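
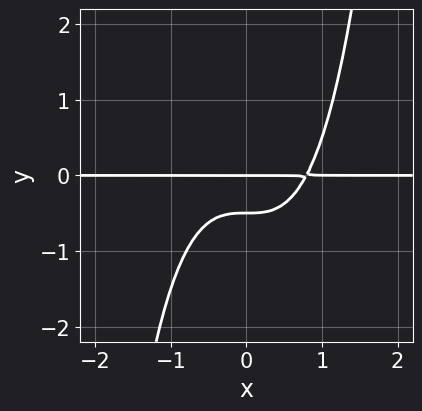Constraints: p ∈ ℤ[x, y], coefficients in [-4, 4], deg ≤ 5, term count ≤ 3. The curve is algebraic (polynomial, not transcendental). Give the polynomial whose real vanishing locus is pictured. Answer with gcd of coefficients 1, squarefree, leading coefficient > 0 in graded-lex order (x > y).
2*x^3*y - 2*y^2 - y

First, deg p = 4. A generic line meets the curve in up to 4 points.
Next, from the visible intercepts: every point of the x-axis in the box is on the curve; it crosses the y-axis at the gridline y = 0.
Finally, assembling these constraints gives the stated polynomial.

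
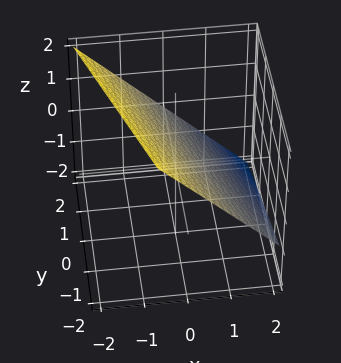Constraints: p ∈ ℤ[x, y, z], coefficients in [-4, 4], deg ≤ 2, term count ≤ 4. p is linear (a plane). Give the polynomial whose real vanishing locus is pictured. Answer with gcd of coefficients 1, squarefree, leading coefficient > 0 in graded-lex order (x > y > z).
1. deg p = 1. Every cross-section is a straight line — this is a plane.
2. From the visible intercepts: it crosses the y-axis at the gridline y = 2.
3. These observations pin down the coefficients.

3*x + y + 3*z - 2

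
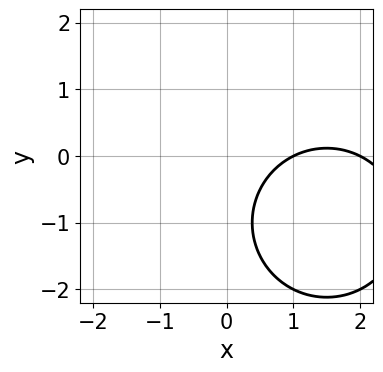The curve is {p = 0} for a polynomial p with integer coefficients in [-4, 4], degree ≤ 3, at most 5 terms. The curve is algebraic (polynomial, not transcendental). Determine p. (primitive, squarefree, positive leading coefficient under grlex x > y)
x^2 + y^2 - 3*x + 2*y + 2

1. The degree is 2 — no degree-1 curve has this shape.
2. Observable constraints: the x-axis gridline crossings are at x ∈ {1, 2}; the curve avoids every integer y-axis point in the box.
3. Putting this together gives p.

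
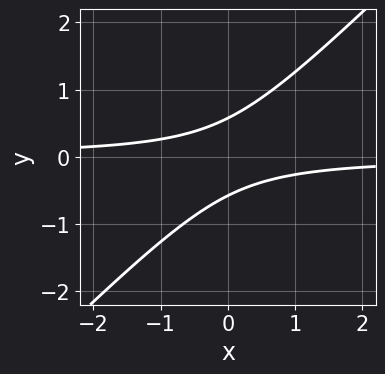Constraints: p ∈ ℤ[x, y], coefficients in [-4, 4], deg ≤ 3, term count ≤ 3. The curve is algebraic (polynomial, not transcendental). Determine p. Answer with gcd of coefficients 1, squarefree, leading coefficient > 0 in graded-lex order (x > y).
3*x*y - 3*y^2 + 1

First, degree: the shape is more complex than any degree-1 curve, so deg p = 2.
Then, observable constraints: no x-intercept at any integer in the box.
Finally, assembling these constraints gives the stated polynomial.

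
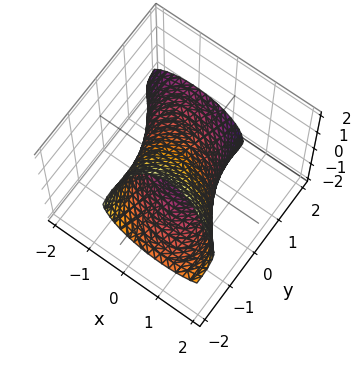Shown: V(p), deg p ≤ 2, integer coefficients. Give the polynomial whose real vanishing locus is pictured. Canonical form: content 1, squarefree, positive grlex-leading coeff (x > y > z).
1. The degree is 2 — the shape is more complex than any degree-1 surface.
2. Observable constraints: the z-axis gridline crossings are at z ∈ {-1, 1}; the x-axis gridline crossings are at x ∈ {-1, 1}.
3. These observations pin down the coefficients. Check: (0, 1, 0) on the y-axis lies on the surface, and p(0, 1, 0) = 0. ✓

x^2 + x*y + y^2 + 2*y*z + z^2 - 1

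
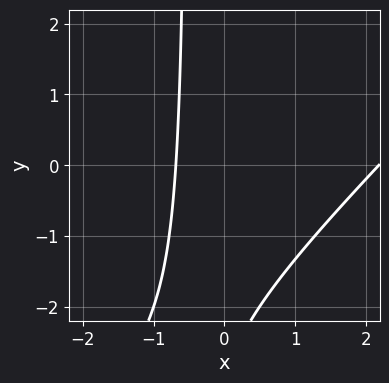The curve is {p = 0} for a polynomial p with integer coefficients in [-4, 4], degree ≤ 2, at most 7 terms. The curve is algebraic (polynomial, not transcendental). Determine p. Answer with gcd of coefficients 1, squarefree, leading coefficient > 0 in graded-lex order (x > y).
2*x^2 - 2*x*y - 3*x - y - 3

First, degree: a generic line meets the curve in up to 2 points, so deg p = 2.
Next, checking where it meets the axes: it misses every integer gridline on the y-axis.
Finally, assembling these constraints gives the stated polynomial.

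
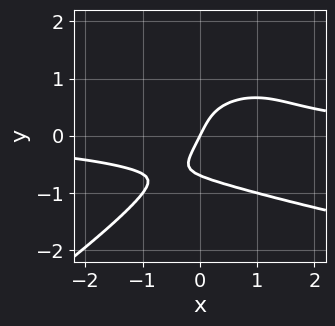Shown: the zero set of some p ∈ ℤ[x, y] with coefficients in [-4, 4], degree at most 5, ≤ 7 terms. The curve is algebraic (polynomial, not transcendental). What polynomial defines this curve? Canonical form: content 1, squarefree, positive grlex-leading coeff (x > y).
Degree: the shape is more complex than any degree-3 curve, so deg p = 4.
Reading off the gridlines: it crosses the y-axis at the gridline y = 0; it crosses the x-axis at the gridline x = 0.
The integer polynomial consistent with all of this is the stated p.

2*x*y^3 - 3*y^4 - 2*x^2*y + 2*x - y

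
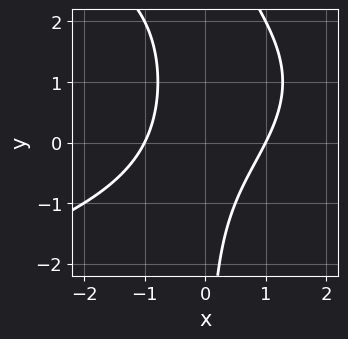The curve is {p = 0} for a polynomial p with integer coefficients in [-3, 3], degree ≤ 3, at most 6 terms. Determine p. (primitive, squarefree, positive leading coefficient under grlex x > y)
x*y^2 + 2*x^2 - 2*x*y - 2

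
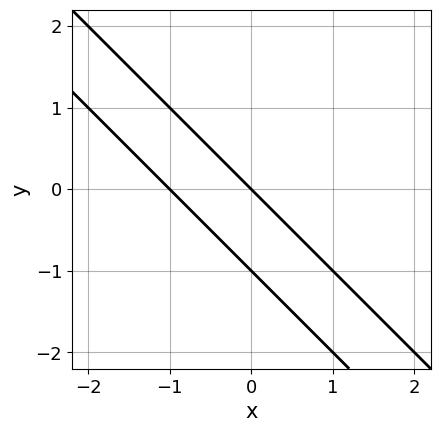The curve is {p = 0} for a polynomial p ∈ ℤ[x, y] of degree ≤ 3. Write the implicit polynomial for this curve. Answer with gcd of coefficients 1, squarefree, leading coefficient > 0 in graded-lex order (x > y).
x^2 + 2*x*y + y^2 + x + y

deg p = 2. No degree-1 curve has this shape.
From the visible intercepts: among the integer gridlines, it crosses the y-axis at y ∈ {-1, 0}; among the integer gridlines, it crosses the x-axis at x ∈ {-1, 0}.
These observations pin down the coefficients.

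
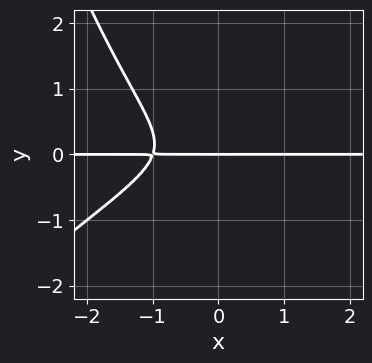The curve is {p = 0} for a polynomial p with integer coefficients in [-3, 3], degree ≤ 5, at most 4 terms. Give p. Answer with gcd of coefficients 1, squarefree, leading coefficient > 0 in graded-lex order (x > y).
x^3*y - x^2*y^2 + 3*y^3 + y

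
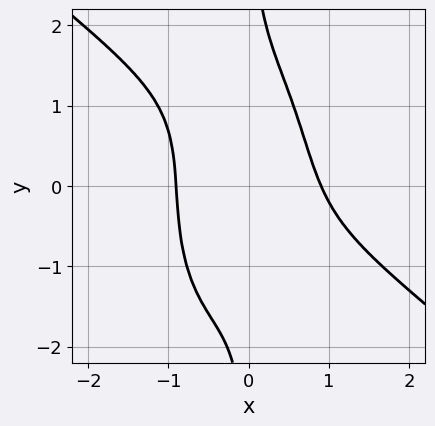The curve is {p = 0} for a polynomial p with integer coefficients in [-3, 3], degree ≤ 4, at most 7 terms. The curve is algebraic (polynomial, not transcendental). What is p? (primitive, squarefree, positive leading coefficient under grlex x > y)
3*x^4 + 3*x^3*y + x*y^3 + 2*x^2*y - 2

1. The degree is 4 — no degree-3 curve has this shape.
2. Checking where it meets the axes: it misses every integer gridline on the y-axis.
3. These observations pin down the coefficients.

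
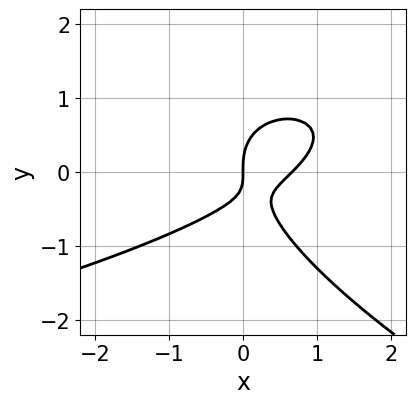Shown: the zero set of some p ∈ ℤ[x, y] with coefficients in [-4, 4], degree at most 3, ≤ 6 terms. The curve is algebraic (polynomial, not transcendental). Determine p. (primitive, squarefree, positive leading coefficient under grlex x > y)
x*y^2 + 3*y^3 + 3*x^2 - 3*x*y - 2*x

The degree is 3 — the shape is more complex than any degree-2 curve.
Checking where it meets the axes: it meets the y-axis at y = 0 (among the integer gridlines); it crosses the x-axis at the gridline x = 0.
Assembling these constraints gives the stated polynomial.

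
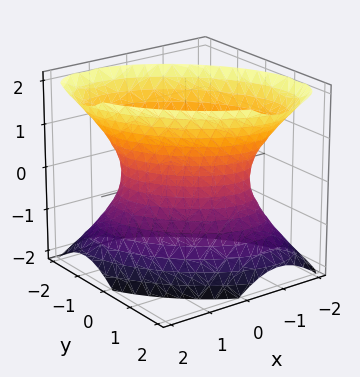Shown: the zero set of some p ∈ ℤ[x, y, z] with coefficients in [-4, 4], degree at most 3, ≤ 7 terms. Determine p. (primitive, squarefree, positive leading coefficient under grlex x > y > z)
(a) Degree: the shape is more complex than any degree-1 surface, so deg p = 2.
(b) From the axis intercepts and sections: among the integer gridlines, it crosses the y-axis at y ∈ {-1, 1}; no z-intercept at any integer in the box; the x-axis gridline crossings are at x ∈ {-1, 1}.
(c) Fitting integer coefficients to these (and the overall shape) gives p.

3*x^2 + 3*x*y + 3*y^2 - 2*z^2 - 3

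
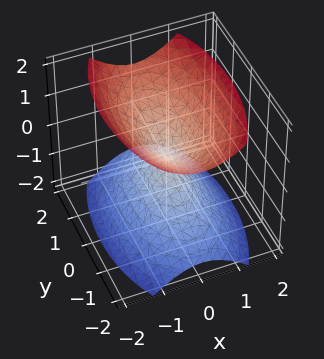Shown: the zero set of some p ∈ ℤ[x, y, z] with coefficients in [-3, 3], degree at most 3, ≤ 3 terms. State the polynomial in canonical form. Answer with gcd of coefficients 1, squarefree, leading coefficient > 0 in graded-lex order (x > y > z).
3*x^2 + y^2 - 2*z^2

There are 2 components.
Degree: two nappes meeting at a single point; a quadric, so deg p = 2.
Symmetries: the z ↦ −z reflection is a symmetry, so z appears only in even powers; it's symmetric under x → −x, forcing even powers of x; it's symmetric under y → −y, forcing even powers of y.
Observable constraints: one y-axis crossing is at y = 0; it meets the x-axis at x = 0 (among the integer gridlines); it meets the z-axis at z = 0 (among the integer gridlines).
The integer polynomial consistent with all of this is the stated p.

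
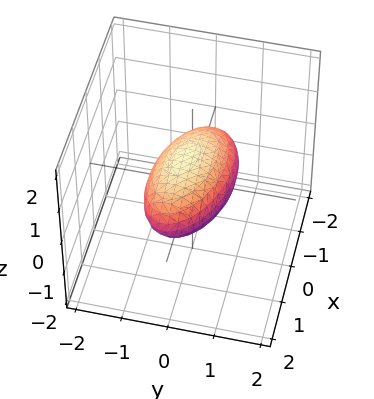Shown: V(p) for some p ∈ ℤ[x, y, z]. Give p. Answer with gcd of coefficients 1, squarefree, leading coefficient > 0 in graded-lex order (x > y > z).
x^2 + x*y + 3*y^2 + y*z + 3*z^2 - 2

The degree is 2 — the shape is more complex than any degree-1 surface.
Matching integer coefficients to the picture gives p.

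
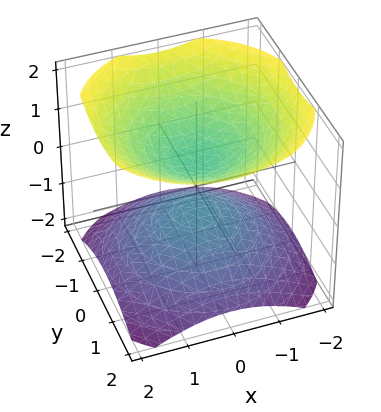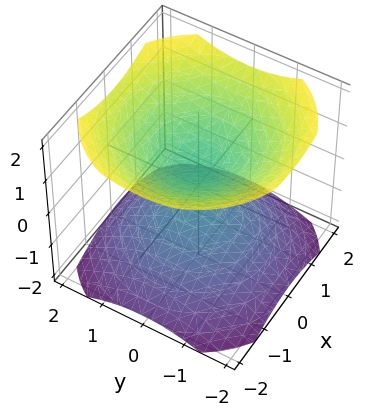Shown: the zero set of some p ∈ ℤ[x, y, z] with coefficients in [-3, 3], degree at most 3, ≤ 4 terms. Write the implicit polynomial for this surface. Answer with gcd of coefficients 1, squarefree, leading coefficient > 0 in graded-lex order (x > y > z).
(a) The picture has 2 separate pieces. Treating them together as one polynomial.
(b) Degree: a generic line meets the surface in up to 2 points, so deg p = 2.
(c) Symmetry: the surface is invariant under rotation about z: p = q(x² + y², z).
(d) From the axis intercepts and sections: no y-intercept at any integer in the box; a circular section at z = -1 has radius exactly 1; it misses every integer gridline on the x-axis.
(e) The integer polynomial consistent with all of this is the stated p.

2*x^2 + 2*y^2 - 3*z^2 + 1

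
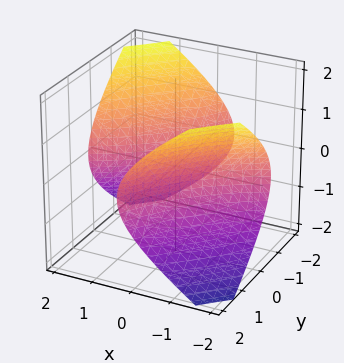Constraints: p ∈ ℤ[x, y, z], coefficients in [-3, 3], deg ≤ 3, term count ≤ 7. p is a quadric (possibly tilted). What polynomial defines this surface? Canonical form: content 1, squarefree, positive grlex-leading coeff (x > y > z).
(a) The picture has 2 separate pieces. Treating them together as one polynomial.
(b) deg p = 2. A generic line meets the surface in up to 2 points.
(c) Observable constraints: the surface avoids every integer z-axis point in the box.
(d) Putting this together gives p.

x^2 - 3*x*y + y^2 - 3*z^2 - 2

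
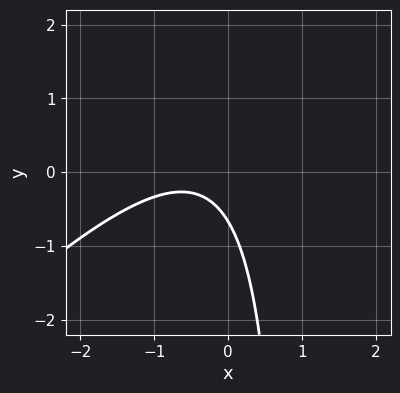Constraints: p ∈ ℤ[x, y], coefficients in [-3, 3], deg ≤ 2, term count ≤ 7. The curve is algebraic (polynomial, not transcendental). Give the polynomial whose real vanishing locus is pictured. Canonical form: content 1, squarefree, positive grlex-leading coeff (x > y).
3*x^2 - 3*x*y + 3*x + 3*y + 2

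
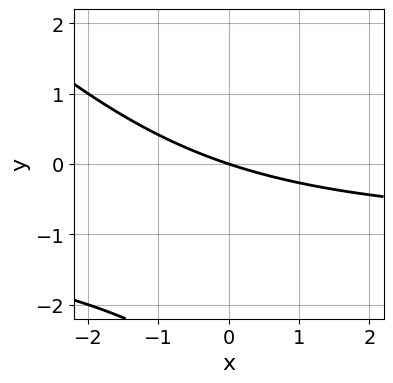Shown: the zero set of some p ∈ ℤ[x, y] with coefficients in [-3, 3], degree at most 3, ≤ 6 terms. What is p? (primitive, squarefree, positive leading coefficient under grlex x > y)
x*y + y^2 + x + 3*y

1. The degree is 2 — the shape is more complex than any degree-1 curve.
2. Reading off the gridlines: it meets the y-axis at y = 0 (among the integer gridlines); it crosses the x-axis at the gridline x = 0.
3. These observations pin down the coefficients.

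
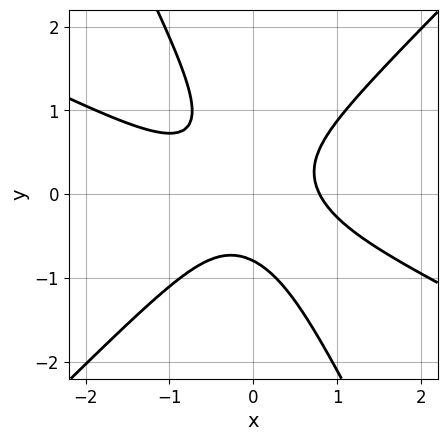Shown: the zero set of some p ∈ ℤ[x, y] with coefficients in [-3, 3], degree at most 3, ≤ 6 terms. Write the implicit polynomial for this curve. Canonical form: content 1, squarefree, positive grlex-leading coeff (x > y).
1. The degree is 3 — a generic line meets the curve in up to 3 points.
2. Matching integer coefficients to the picture gives p.

2*x^3 + 3*x^2*y - 3*x*y^2 - 2*y^3 - 1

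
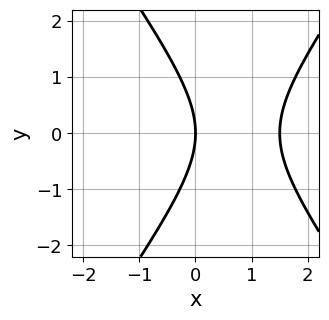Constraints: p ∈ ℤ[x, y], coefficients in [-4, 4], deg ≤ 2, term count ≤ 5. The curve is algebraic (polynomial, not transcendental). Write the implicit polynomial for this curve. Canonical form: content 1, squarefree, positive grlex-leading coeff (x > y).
First, deg p = 2. No degree-1 curve has this shape.
Then, symmetries: mirror symmetry y ↦ −y ⇒ only even powers of y.
Then, observable constraints: it crosses the x-axis at the gridline x = 0; it meets the y-axis at y = 0 (among the integer gridlines).
Finally, matching integer coefficients to the picture gives p.

2*x^2 - y^2 - 3*x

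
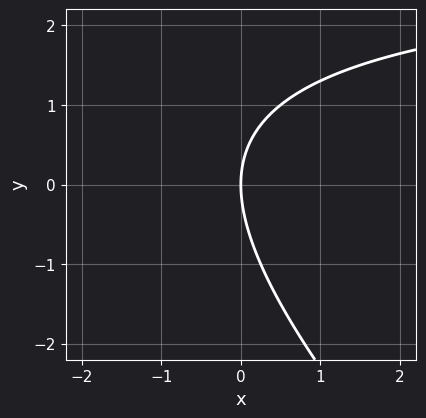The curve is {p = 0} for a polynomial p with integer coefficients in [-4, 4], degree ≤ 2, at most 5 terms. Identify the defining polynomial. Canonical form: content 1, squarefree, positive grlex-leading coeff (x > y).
x*y + y^2 - 3*x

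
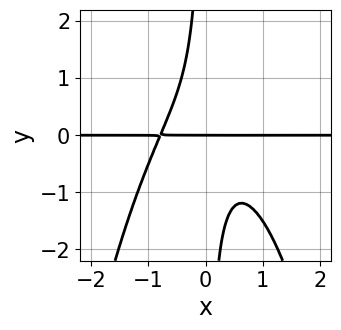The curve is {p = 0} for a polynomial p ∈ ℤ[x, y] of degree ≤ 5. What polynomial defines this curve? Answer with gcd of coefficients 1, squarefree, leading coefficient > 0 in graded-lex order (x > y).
2*x^3*y + 2*x*y^2 + y

First, deg p = 4.
Then, against the integer gridlines: it meets the y-axis at y = 0 (among the integer gridlines); the visible x-axis segment lies entirely on the curve.
Finally, matching integer coefficients to the picture gives p.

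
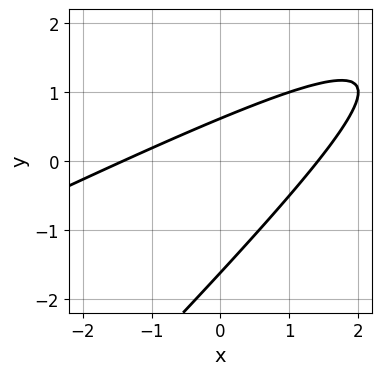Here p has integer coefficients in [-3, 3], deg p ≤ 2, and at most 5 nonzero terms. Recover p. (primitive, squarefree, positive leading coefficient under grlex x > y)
x^2 - 3*x*y + 2*y^2 + 2*y - 2

First, degree: a generic line meets the curve in up to 2 points, so deg p = 2.
Finally, solving for integer coefficients yields p as stated.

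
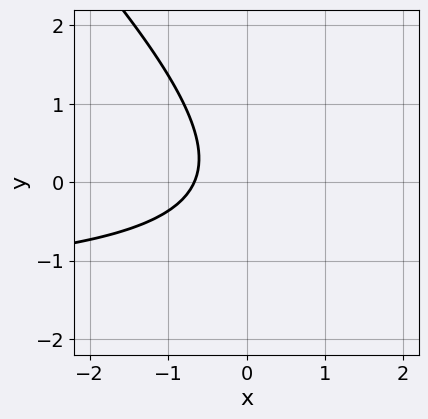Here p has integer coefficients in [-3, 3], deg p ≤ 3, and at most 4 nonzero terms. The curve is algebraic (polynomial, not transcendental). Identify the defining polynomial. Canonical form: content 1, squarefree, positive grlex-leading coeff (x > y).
(a) Degree: no degree-1 curve has this shape, so deg p = 2.
(b) From the axis intercepts and sections: no y-intercept at any integer in the box.
(c) The integer polynomial consistent with all of this is the stated p.

2*x*y + 2*y^2 + 3*x + 2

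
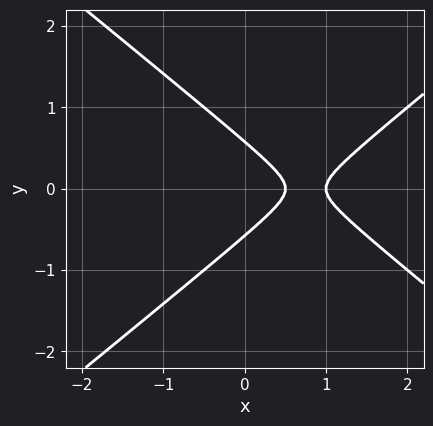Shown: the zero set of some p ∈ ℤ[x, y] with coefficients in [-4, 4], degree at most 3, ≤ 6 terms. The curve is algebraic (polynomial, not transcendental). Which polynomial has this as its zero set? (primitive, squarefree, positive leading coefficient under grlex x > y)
1. The degree is 2 — the shape is more complex than any degree-1 curve.
2. Symmetries: mirror symmetry y ↦ −y ⇒ only even powers of y.
3. Observable constraints: one x-axis crossing is at x = 1.
4. Solving for integer coefficients yields p as stated.

2*x^2 - 3*y^2 - 3*x + 1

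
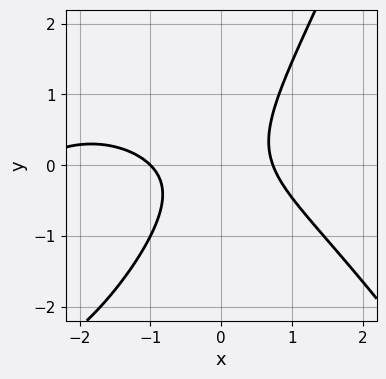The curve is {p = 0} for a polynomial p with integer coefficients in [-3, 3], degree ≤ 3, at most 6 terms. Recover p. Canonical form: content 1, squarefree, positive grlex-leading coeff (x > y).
(a) deg p = 3. A generic line meets the curve in up to 3 points.
(b) Checking where it meets the axes: the curve avoids every integer y-axis point in the box; it crosses the x-axis at the gridline x = -1.
(c) Matching integer coefficients to the picture gives p.

x^3 + 3*x^2 + 3*x*y - 3*y^2 - 2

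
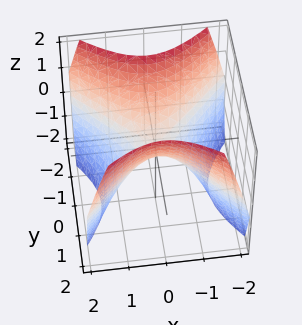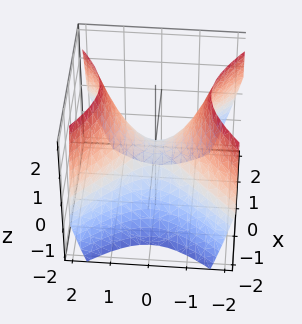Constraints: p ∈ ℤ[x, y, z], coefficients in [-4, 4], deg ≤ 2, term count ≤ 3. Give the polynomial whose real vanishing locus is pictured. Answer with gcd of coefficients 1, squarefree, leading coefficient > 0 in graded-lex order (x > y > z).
(a) Degree: a saddle surface; a quadric, so deg p = 2.
(b) Symmetries: it's symmetric under y → −y, forcing even powers of y; mirror symmetry x ↦ −x ⇒ only even powers of x.
(c) Checking where it meets the axes: it crosses the z-axis at the gridline z = 0; it crosses the y-axis at the gridline y = 0.
(d) The integer polynomial consistent with all of this is the stated p.

x^2 - y^2 + z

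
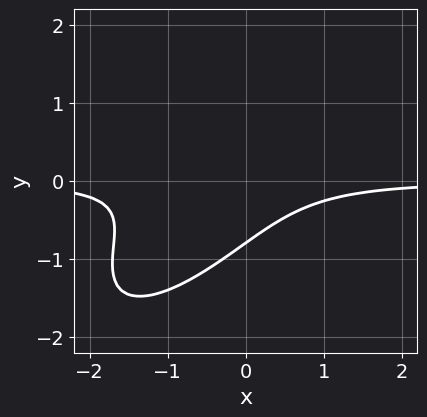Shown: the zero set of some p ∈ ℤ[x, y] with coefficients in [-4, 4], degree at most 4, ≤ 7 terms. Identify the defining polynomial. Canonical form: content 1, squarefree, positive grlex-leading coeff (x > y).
deg p = 3.
From the axis intercepts and sections: no x-intercept at any integer in the box.
Matching integer coefficients to the picture gives p.

2*x^2*y - 3*x*y^2 + 2*y^3 + x*y + 1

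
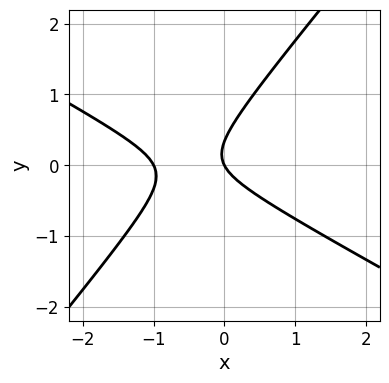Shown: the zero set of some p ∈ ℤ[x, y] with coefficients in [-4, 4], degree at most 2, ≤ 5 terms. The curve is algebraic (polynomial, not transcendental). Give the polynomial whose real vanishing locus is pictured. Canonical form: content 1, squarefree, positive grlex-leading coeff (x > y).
(a) deg p = 2. The shape is more complex than any degree-1 curve.
(b) Observable constraints: it meets the y-axis at y = 0 (among the integer gridlines); the x-axis gridline crossings are at x ∈ {-1, 0}.
(c) Fitting integer coefficients to these (and the overall shape) gives p.

2*x^2 + 2*x*y - 3*y^2 + 2*x + y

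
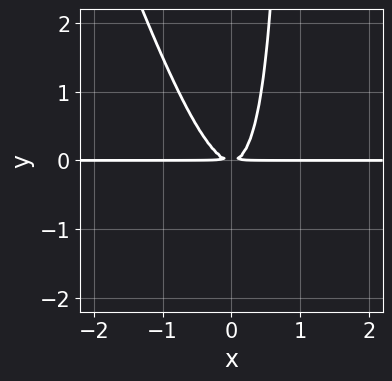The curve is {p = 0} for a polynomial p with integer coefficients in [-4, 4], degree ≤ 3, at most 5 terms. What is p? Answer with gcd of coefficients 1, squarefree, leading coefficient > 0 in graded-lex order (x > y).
deg p = 3. A generic line meets the curve in up to 3 points.
Reading off the gridlines: the visible x-axis segment lies entirely on the curve.
Together with the visible shape, these determine p as stated.

3*x^2*y + x*y^2 - y^2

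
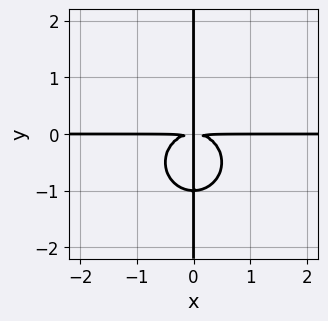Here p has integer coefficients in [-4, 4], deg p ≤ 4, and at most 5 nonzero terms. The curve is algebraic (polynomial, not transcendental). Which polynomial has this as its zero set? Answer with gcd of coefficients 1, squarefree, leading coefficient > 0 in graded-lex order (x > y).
1. The degree is 4 — the shape is more complex than any degree-3 curve.
2. Against the integer gridlines: every point of the y-axis in the box is on the curve; every point of the x-axis in the box is on the curve.
3. These observations pin down the coefficients.

x^3*y + x*y^3 + x*y^2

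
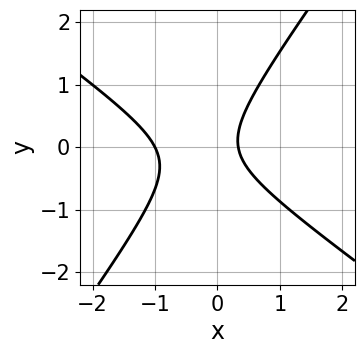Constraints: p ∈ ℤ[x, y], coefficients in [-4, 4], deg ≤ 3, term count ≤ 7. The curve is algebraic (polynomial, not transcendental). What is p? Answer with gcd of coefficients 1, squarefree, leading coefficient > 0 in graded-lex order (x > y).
(a) deg p = 2. A generic line meets the curve in up to 2 points.
(b) From the axis intercepts and sections: the curve avoids every integer y-axis point in the box; one x-axis crossing is at x = -1.
(c) Matching integer coefficients to the picture gives p.

3*x^2 + 2*x*y - 3*y^2 + 2*x - 1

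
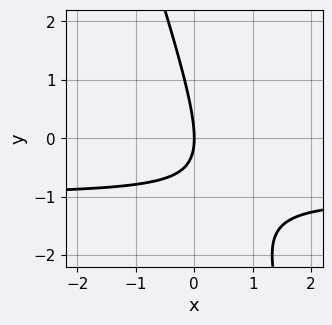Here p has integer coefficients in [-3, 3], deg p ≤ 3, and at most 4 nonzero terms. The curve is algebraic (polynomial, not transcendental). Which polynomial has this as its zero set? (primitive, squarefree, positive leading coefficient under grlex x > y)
3*x*y + y^2 + 3*x

1. deg p = 2. No degree-1 curve has this shape.
2. Reading off the gridlines: one y-axis crossing is at y = 0; one x-axis crossing is at x = 0.
3. Matching integer coefficients to the picture gives p.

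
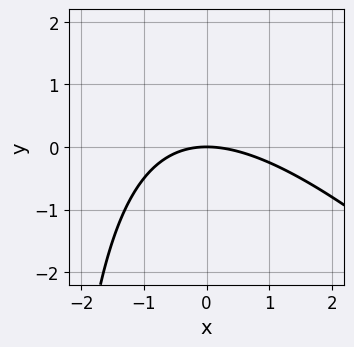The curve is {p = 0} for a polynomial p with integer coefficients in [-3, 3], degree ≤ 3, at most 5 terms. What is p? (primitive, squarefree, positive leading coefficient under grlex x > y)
x^2 + x*y + 3*y

(a) Degree: a generic line meets the curve in up to 2 points, so deg p = 2.
(b) Observable constraints: one x-axis crossing is at x = 0; it meets the y-axis at y = 0 (among the integer gridlines).
(c) The integer polynomial consistent with all of this is the stated p.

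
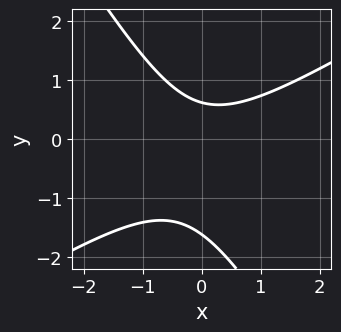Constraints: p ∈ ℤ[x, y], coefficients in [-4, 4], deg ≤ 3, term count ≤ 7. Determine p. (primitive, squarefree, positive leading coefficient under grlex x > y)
deg p = 2. A generic line meets the curve in up to 2 points.
From the visible intercepts: the curve avoids every integer x-axis point in the box.
Matching integer coefficients to the picture gives p.

x^2 - x*y - y^2 - y + 1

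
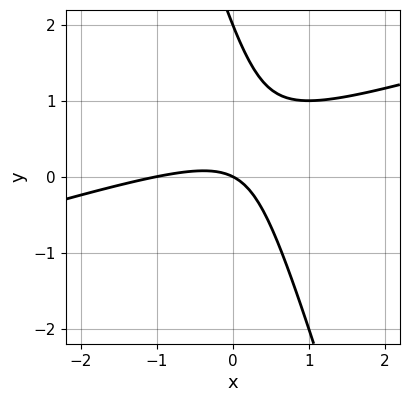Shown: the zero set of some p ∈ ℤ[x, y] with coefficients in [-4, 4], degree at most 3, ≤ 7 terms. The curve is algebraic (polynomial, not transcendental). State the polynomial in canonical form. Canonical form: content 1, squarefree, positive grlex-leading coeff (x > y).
Degree: no degree-1 curve has this shape, so deg p = 2.
From the visible intercepts: among the integer gridlines, it crosses the x-axis at x ∈ {-1, 0}; the y-axis gridline crossings are at y ∈ {0, 2}.
These observations pin down the coefficients.

x^2 - 3*x*y - y^2 + x + 2*y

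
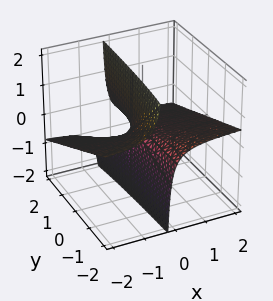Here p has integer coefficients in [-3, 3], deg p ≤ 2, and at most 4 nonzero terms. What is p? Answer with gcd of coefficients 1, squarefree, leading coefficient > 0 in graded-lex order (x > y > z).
1. The degree is 2 — a generic line meets the surface in up to 2 points.
2. Against the integer gridlines: the visible y-axis segment lies entirely on the surface; every point of the x-axis in the box is on the surface; one z-axis crossing is at z = 0.
3. Assembling these constraints gives the stated polynomial.

x*y + 3*x*z + z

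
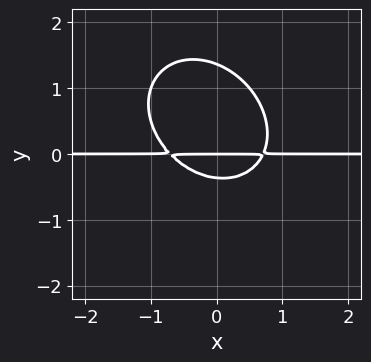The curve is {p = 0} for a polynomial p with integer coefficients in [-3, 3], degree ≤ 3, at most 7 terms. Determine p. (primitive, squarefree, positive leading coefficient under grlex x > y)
2*x^2*y + x*y^2 + 2*y^3 - 2*y^2 - y

First, degree: the shape is more complex than any degree-2 curve, so deg p = 3.
Then, observable constraints: the visible x-axis segment lies entirely on the curve; it crosses the y-axis at the gridline y = 0.
Finally, matching integer coefficients to the picture gives p.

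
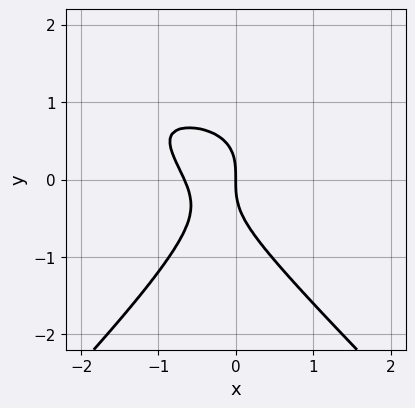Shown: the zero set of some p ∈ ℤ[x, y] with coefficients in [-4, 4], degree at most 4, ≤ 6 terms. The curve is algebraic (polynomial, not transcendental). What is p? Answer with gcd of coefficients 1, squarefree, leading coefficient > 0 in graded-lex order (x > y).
First, the degree is 3 — the shape is more complex than any degree-2 curve.
Then, against the integer gridlines: it meets the x-axis at x = 0 (among the integer gridlines); it crosses the y-axis at the gridline y = 0.
Finally, the integer polynomial consistent with all of this is the stated p.

2*x^2*y - 2*y^3 - 3*x^2 - 2*x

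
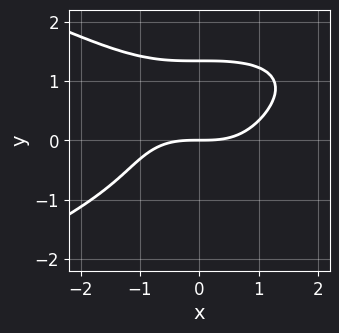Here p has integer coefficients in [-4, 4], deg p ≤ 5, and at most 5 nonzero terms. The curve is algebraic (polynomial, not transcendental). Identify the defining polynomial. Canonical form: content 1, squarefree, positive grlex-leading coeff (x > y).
2*y^4 + x^3 - y^3 - 3*y

1. The degree is 4 — a generic line meets the curve in up to 4 points.
2. Reading off the gridlines: one x-axis crossing is at x = 0; it crosses the y-axis at the gridline y = 0.
3. Solving for integer coefficients yields p as stated.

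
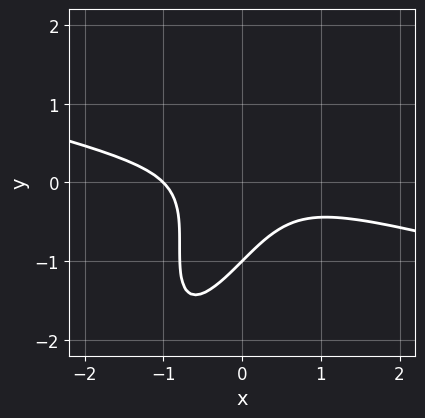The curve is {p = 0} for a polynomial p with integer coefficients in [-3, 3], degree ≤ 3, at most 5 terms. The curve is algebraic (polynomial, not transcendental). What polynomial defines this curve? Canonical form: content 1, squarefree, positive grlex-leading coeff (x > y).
x^3 + 3*x^2*y - 3*x*y^2 + y^3 + 1

deg p = 3. A generic line meets the curve in up to 3 points.
From the axis intercepts and sections: it crosses the y-axis at the gridline y = -1; it meets the x-axis at x = -1 (among the integer gridlines).
Solving for integer coefficients yields p as stated.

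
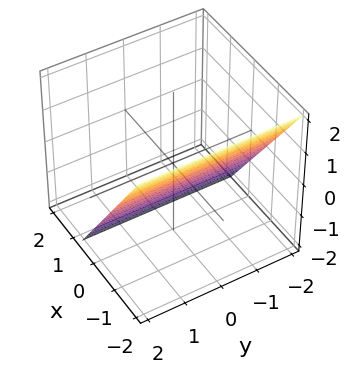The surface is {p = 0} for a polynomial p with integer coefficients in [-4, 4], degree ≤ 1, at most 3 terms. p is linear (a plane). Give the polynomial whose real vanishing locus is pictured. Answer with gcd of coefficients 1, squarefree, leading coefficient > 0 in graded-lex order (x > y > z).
The degree is 1 — the surface is flat (a plane).
From the axis intercepts and sections: one z-axis crossing is at z = -1; no y-intercept at any integer in the box.
Solving for integer coefficients yields p as stated.

3*x + 2*z + 2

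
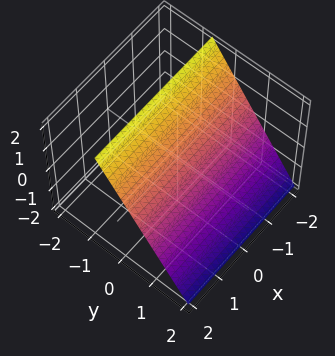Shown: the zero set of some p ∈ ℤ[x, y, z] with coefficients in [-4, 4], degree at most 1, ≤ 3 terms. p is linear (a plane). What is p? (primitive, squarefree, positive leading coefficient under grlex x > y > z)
3*y + 2*z - 2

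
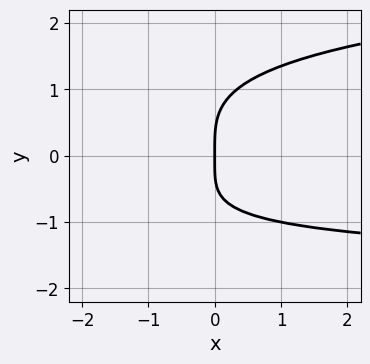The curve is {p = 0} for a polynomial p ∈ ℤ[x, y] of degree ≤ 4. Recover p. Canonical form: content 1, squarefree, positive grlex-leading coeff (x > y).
y^4 - x*y - 2*x

(a) The degree is 4 — the shape is more complex than any degree-3 curve.
(b) Against the integer gridlines: it crosses the y-axis at the gridline y = 0; one x-axis crossing is at x = 0.
(c) Assembling these constraints gives the stated polynomial.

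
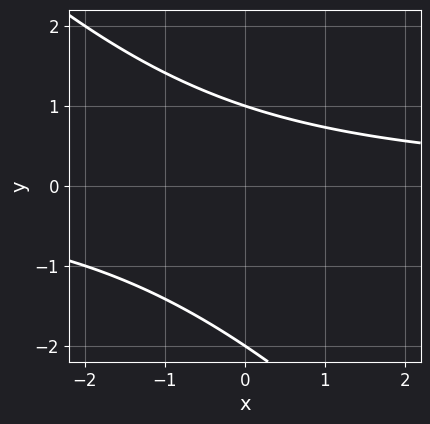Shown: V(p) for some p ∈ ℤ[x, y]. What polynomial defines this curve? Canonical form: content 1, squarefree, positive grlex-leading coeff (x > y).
x*y + y^2 + y - 2

The degree is 2 — a generic line meets the curve in up to 2 points.
Observable constraints: among the integer gridlines, it crosses the y-axis at y ∈ {-2, 1}; no x-intercept at any integer in the box.
These observations pin down the coefficients.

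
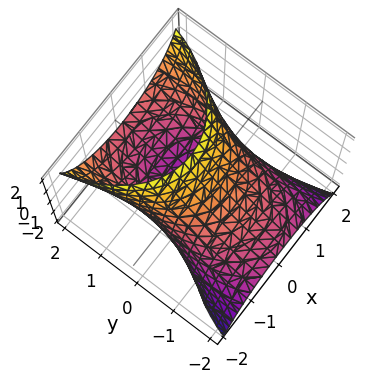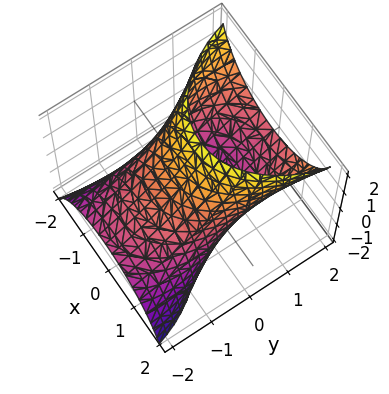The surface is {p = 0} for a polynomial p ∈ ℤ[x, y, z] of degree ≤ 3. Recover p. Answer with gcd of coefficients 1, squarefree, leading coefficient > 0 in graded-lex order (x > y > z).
1. deg p = 2.
2. Matching integer coefficients to the picture gives p.

2*x^2 + y^2 - 3*y*z + z^2 - 3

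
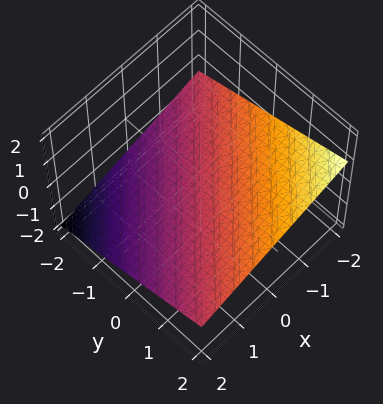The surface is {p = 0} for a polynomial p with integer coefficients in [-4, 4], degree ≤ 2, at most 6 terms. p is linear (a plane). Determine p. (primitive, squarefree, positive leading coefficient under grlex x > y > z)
x - y + 3*z + 2

(a) The degree is 1 — every cross-section is a straight line — this is a plane.
(b) Checking where it meets the axes: one x-axis crossing is at x = -2; it meets the y-axis at y = 2 (among the integer gridlines).
(c) Assembling these constraints gives the stated polynomial.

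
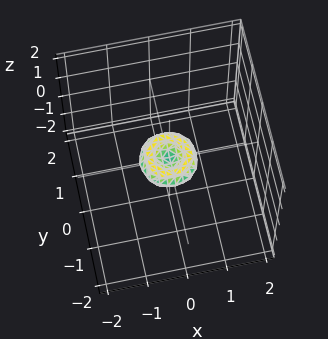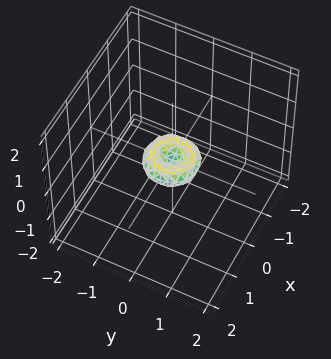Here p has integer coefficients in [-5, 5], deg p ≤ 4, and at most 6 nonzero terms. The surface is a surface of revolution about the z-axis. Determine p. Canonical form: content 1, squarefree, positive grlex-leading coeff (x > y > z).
2*x^4 + 4*x^2*y^2 + 2*y^4 - x^2 - y^2 + 2*z^2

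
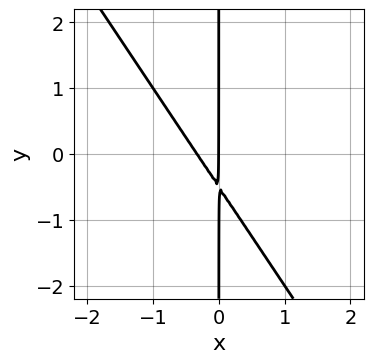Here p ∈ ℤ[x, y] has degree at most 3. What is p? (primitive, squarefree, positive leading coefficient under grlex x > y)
deg p = 2. A generic line meets the curve in up to 2 points.
From the axis intercepts and sections: it meets the x-axis at x = 0 (among the integer gridlines); every point of the y-axis in the box is on the curve.
Solving for integer coefficients yields p as stated.

3*x^2 + 2*x*y + x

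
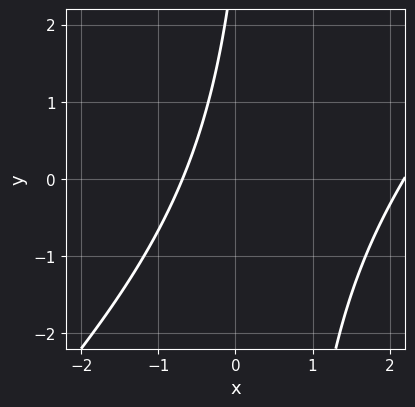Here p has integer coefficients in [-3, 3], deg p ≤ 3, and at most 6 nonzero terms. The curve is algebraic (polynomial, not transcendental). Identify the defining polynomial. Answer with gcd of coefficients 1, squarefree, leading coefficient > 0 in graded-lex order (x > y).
The degree is 2 — a generic line meets the curve in up to 2 points.
From the visible intercepts: the curve avoids every integer y-axis point in the box.
Putting this together gives p.

2*x^2 - 2*x*y - 3*x + y - 3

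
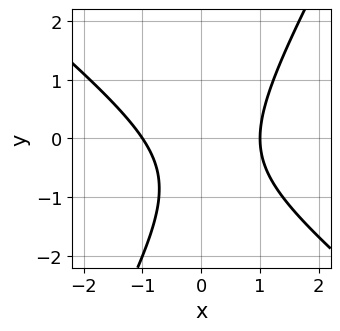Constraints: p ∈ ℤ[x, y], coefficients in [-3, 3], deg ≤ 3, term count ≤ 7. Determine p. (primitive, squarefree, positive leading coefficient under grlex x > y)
3*x^2 + 2*x*y - 2*y^2 - 2*y - 3

First, degree: a generic line meets the curve in up to 2 points, so deg p = 2.
Then, from the visible intercepts: the x-axis gridline crossings are at x ∈ {-1, 1}; it misses every integer gridline on the y-axis.
Finally, matching integer coefficients to the picture gives p.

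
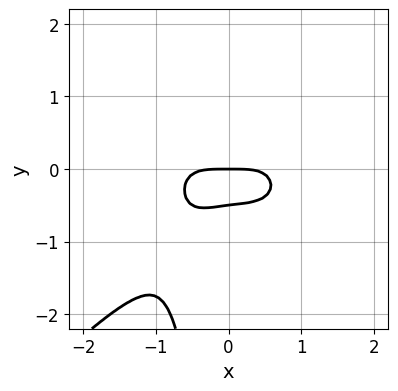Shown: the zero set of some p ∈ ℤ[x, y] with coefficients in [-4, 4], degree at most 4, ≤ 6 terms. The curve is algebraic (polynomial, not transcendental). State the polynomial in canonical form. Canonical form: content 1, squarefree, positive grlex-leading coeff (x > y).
1. deg p = 4. A generic line meets the curve in up to 4 points.
2. Observable constraints: it crosses the x-axis at the gridline x = 0; one y-axis crossing is at y = 0.
3. Together with the visible shape, these determine p as stated.

x^4 - x*y^3 + 2*y^2 + y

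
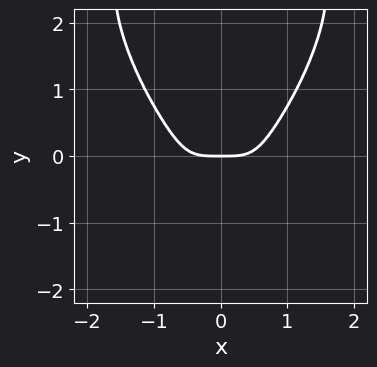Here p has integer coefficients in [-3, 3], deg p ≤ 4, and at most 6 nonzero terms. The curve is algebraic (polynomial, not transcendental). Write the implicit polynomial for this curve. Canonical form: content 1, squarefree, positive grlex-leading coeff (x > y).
First, degree: the shape is more complex than any degree-3 curve, so deg p = 4.
Next, symmetries: the x ↦ −x reflection is a symmetry, so x appears only in even powers.
Next, from the axis intercepts and sections: it crosses the x-axis at the gridline x = 0; it meets the y-axis at y = 0 (among the integer gridlines).
Finally, fitting integer coefficients to these (and the overall shape) gives p.

3*x^4 + y^4 - 3*y^3 - y^2 - 2*y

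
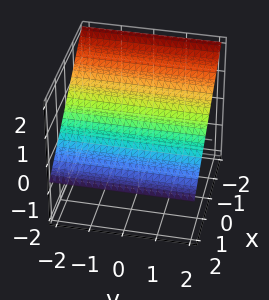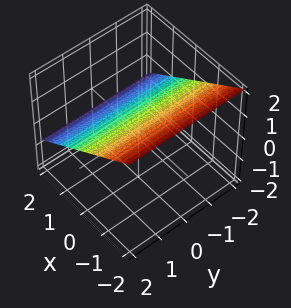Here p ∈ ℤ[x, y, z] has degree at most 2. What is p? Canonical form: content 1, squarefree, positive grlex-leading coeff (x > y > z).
deg p = 1. The surface is flat (a plane).
Observable constraints: it crosses the x-axis at the gridline x = 1; the surface avoids every integer y-axis point in the box.
Fitting integer coefficients to these (and the overall shape) gives p.

2*x + 3*z - 2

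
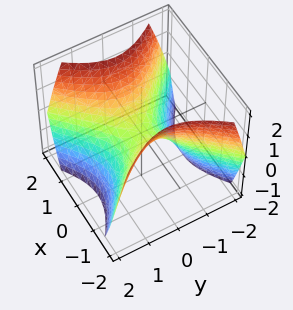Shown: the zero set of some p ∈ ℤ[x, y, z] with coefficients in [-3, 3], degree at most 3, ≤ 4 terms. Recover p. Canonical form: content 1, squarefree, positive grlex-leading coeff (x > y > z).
(a) deg p = 2. A hyperbolic paraboloid; a quadric.
(b) Symmetries: the y ↦ −y reflection is a symmetry, so y appears only in even powers; it's symmetric under x → −x, forcing even powers of x.
(c) From the visible intercepts: one x-axis crossing is at x = 0; it meets the y-axis at y = 0 (among the integer gridlines); one z-axis crossing is at z = 0.
(d) Assembling these constraints gives the stated polynomial.

x^2 - y^2 - z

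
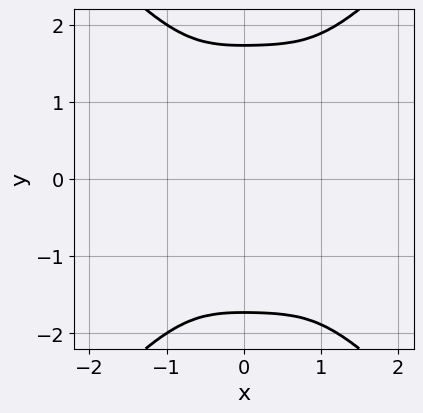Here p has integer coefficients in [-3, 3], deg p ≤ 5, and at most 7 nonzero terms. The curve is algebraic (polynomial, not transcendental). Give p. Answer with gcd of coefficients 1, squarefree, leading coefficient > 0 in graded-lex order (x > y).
2*x^4 - y^4 - x^3 + x^2 + 3*y^2

1. The degree is 4 — the shape is more complex than any degree-3 curve.
2. Symmetries: it's symmetric under y → −y, forcing even powers of y.
3. The integer polynomial consistent with all of this is the stated p.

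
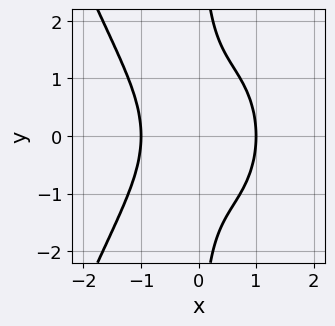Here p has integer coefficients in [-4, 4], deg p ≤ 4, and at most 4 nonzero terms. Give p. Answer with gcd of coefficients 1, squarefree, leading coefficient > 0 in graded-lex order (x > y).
x^4 + x*y^2 - 1

1. deg p = 4. The shape is more complex than any degree-3 curve.
2. Symmetries: it's symmetric under y → −y, forcing even powers of y.
3. From the visible intercepts: the x-axis gridline crossings are at x ∈ {-1, 1}; it misses every integer gridline on the y-axis.
4. These observations pin down the coefficients.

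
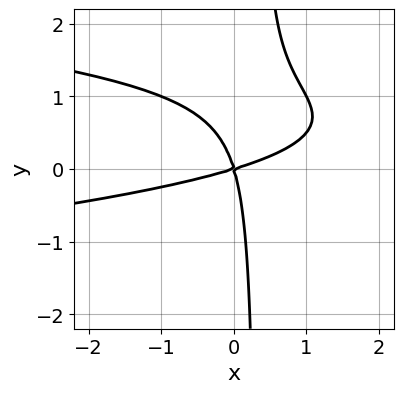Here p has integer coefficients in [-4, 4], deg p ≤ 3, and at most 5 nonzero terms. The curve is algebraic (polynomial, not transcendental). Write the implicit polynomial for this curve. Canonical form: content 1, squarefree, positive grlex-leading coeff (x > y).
First, deg p = 3. A generic line meets the curve in up to 3 points.
Next, against the integer gridlines: one x-axis crossing is at x = 0; one y-axis crossing is at y = 0.
Finally, matching integer coefficients to the picture gives p.

3*x*y^2 + x^2 - 3*x*y - y^2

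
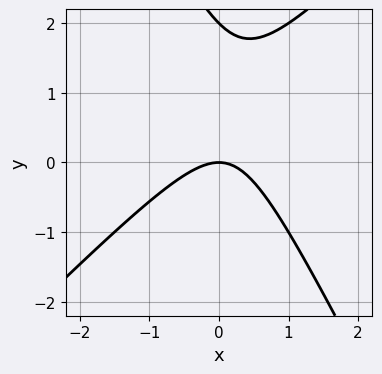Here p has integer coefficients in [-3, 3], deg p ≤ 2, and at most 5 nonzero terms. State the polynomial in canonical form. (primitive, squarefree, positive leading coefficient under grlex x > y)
2*x^2 - x*y - y^2 + 2*y

deg p = 2.
Against the integer gridlines: it meets the x-axis at x = 0 (among the integer gridlines); among the integer gridlines, it crosses the y-axis at y ∈ {0, 2}.
The integer polynomial consistent with all of this is the stated p.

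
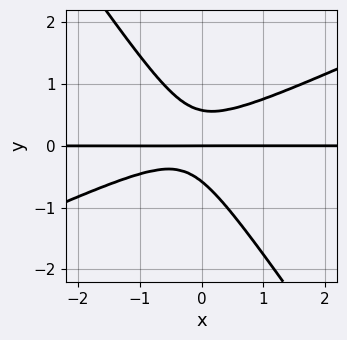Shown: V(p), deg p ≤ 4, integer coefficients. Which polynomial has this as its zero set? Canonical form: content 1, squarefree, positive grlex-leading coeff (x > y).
2*x^2*y - 3*x*y^2 - 3*y^3 + x*y + y

The degree is 3 — a generic line meets the curve in up to 3 points.
Checking where it meets the axes: the visible x-axis segment lies entirely on the curve; it meets the y-axis at y = 0 (among the integer gridlines).
These observations pin down the coefficients.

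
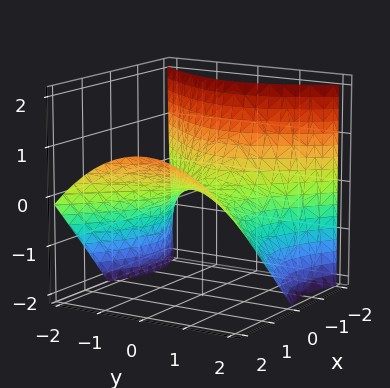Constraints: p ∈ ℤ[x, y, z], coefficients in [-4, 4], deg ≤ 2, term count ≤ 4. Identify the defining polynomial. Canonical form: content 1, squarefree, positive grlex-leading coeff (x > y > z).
1. The degree is 2 — no degree-1 surface has this shape.
2. From the axis intercepts and sections: it meets the x-axis at x = 0 (among the integer gridlines); one y-axis crossing is at y = 0; it crosses the z-axis at the gridline z = 0.
3. Assembling these constraints gives the stated polynomial.

x^2 - x*z - y^2 - 2*z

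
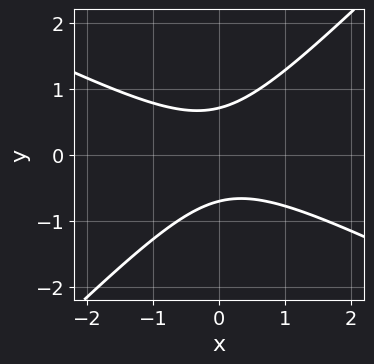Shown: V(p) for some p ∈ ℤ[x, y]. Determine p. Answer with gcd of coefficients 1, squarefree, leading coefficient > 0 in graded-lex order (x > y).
x^2 + x*y - 2*y^2 + 1

First, deg p = 2. No degree-1 curve has this shape.
Next, reading off the gridlines: the curve avoids every integer x-axis point in the box.
Finally, matching integer coefficients to the picture gives p.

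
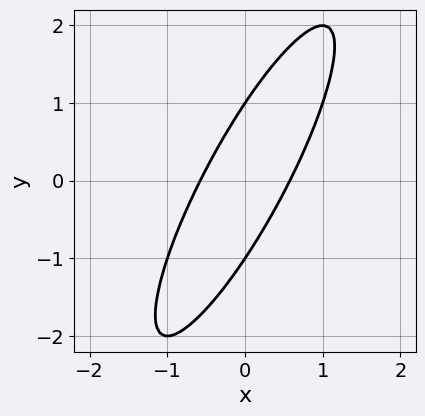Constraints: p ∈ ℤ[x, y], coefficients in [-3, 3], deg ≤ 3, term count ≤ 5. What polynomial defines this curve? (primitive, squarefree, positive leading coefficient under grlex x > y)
3*x^2 - 3*x*y + y^2 - 1

1. The degree is 2 — the shape is more complex than any degree-1 curve.
2. Checking where it meets the axes: the y-axis gridline crossings are at y ∈ {-1, 1}.
3. Solving for integer coefficients yields p as stated.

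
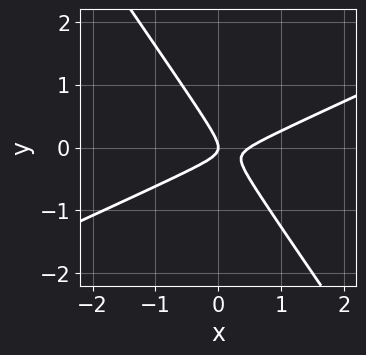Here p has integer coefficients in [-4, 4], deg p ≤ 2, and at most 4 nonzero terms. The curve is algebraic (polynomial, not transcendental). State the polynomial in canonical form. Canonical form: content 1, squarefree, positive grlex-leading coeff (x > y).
2*x^2 - 3*x*y - 3*y^2 - x

(a) Degree: no degree-1 curve has this shape, so deg p = 2.
(b) From the axis intercepts and sections: it crosses the x-axis at the gridline x = 0; it crosses the y-axis at the gridline y = 0.
(c) Matching integer coefficients to the picture gives p.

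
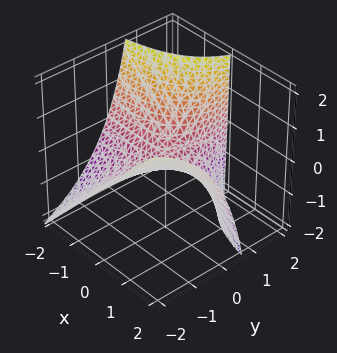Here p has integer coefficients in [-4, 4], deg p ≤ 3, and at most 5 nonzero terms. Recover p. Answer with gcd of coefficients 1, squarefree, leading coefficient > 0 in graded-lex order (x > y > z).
1. The degree is 2 — the shape is more complex than any degree-1 surface.
2. From the visible intercepts: one z-axis crossing is at z = 0; the visible y-axis segment lies entirely on the surface.
3. Matching integer coefficients to the picture gives p. Check: (2, 0, 0) on the x-axis lies on the surface, and p(2, 0, 0) = 0. ✓

2*x*y - y*z + 2*z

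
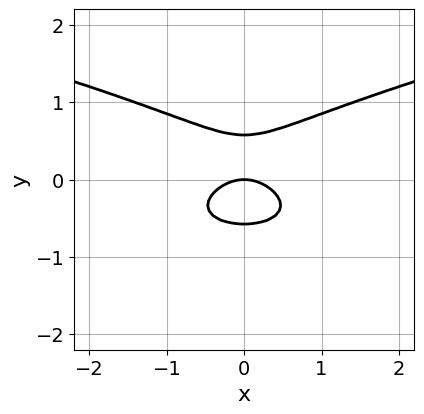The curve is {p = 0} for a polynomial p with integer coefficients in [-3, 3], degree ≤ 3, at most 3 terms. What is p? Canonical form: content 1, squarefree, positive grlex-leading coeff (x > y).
First, the degree is 3 — no degree-2 curve has this shape.
Next, symmetries: the x ↦ −x reflection is a symmetry, so x appears only in even powers.
Next, against the integer gridlines: it meets the y-axis at y = 0 (among the integer gridlines); one x-axis crossing is at x = 0.
Finally, assembling these constraints gives the stated polynomial.

3*y^3 - x^2 - y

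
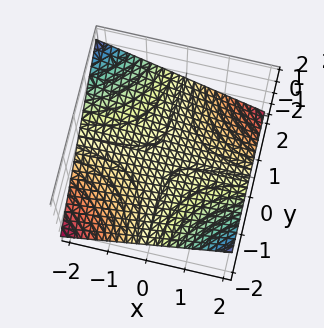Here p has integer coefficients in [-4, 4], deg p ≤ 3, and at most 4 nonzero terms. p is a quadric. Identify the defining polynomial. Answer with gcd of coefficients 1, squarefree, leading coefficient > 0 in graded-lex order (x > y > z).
(a) Degree: a hyperbolic paraboloid; a quadric, so deg p = 2.
(b) Checking where it meets the axes: the visible x-axis segment lies entirely on the surface; it crosses the z-axis at the gridline z = 0.
(c) The integer polynomial consistent with all of this is the stated p. Check: (0, -2, 0) on the y-axis lies on the surface, and p(0, -2, 0) = 0. ✓

x*y + 3*z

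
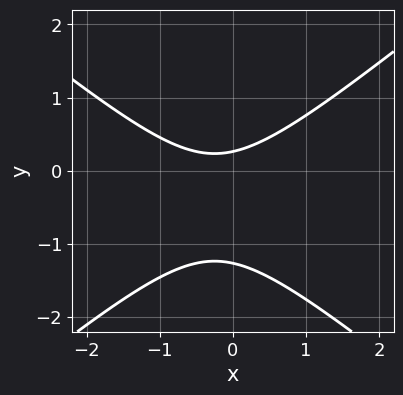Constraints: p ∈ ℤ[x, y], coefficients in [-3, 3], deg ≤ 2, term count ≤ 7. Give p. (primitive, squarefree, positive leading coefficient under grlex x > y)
2*x^2 - 3*y^2 + x - 3*y + 1

Degree: the shape is more complex than any degree-1 curve, so deg p = 2.
Checking where it meets the axes: the curve avoids every integer x-axis point in the box.
These observations pin down the coefficients.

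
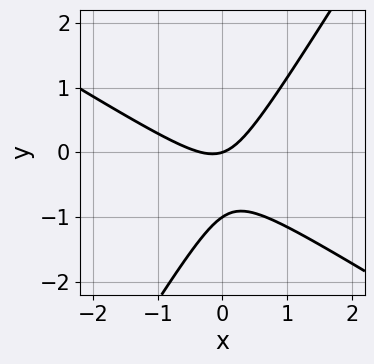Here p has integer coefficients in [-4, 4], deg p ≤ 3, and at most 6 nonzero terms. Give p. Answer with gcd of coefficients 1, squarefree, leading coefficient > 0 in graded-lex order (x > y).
3*x^2 + 3*x*y - 3*y^2 + x - 3*y

First, degree: no degree-1 curve has this shape, so deg p = 2.
Next, against the integer gridlines: among the integer gridlines, it crosses the y-axis at y ∈ {-1, 0}; it crosses the x-axis at the gridline x = 0.
Finally, fitting integer coefficients to these (and the overall shape) gives p.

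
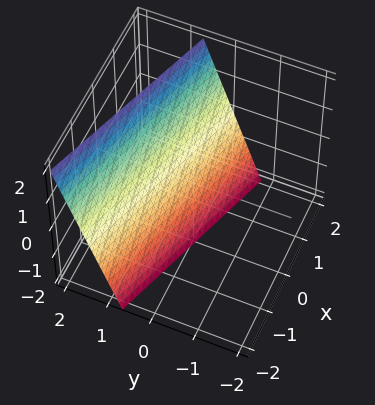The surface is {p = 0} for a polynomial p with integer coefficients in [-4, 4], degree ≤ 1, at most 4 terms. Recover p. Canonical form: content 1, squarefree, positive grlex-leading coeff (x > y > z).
The degree is 1 — the surface is flat (a plane).
From the visible intercepts: one z-axis crossing is at z = -2; it crosses the x-axis at the gridline x = 2.
These observations pin down the coefficients.

x + 3*y - z - 2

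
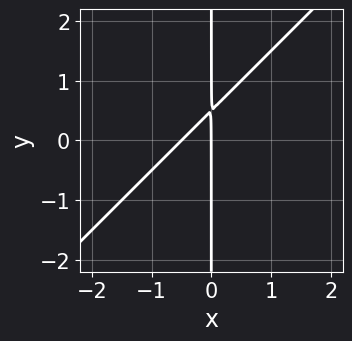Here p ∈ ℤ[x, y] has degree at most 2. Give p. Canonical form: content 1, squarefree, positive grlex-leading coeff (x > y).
Degree: a generic line meets the curve in up to 2 points, so deg p = 2.
Against the integer gridlines: it crosses the x-axis at the gridline x = 0; every point of the y-axis in the box is on the curve.
Solving for integer coefficients yields p as stated.

2*x^2 - 2*x*y + x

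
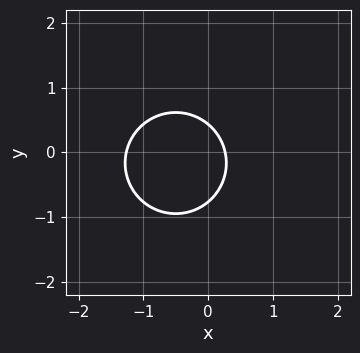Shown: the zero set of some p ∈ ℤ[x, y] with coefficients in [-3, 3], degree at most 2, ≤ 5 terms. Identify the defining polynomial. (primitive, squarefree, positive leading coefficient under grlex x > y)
3*x^2 + 3*y^2 + 3*x + y - 1

The degree is 2 — no degree-1 curve has this shape.
Putting this together gives p.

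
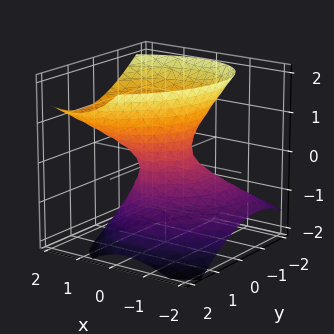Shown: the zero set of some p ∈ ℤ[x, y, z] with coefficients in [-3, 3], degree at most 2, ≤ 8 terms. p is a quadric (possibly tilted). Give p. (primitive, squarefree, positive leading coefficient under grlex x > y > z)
3*x^2 - 2*x*y - 3*x*z + 3*y^2 - 3*z^2 - 1

(a) The degree is 2 — no degree-1 surface has this shape.
(b) Observable constraints: the surface avoids every integer z-axis point in the box.
(c) Putting this together gives p.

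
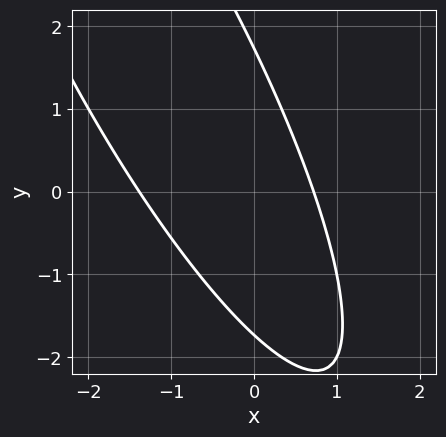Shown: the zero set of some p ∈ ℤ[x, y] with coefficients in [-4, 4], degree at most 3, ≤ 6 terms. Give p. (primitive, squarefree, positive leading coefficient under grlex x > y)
First, deg p = 2. The shape is more complex than any degree-1 curve.
Finally, matching integer coefficients to the picture gives p.

3*x^2 + 3*x*y + y^2 + 2*x - 3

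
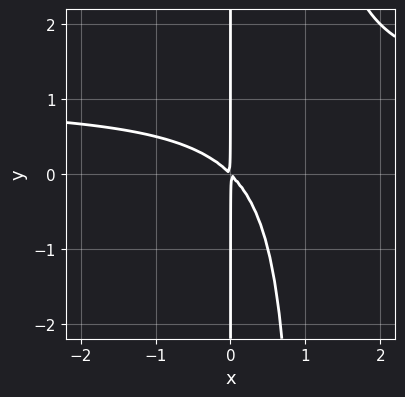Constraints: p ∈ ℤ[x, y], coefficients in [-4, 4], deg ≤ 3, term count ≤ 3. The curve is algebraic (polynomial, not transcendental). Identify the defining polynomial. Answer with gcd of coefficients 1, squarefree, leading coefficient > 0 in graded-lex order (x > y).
x^2*y - x^2 - x*y

(a) deg p = 3.
(b) Against the integer gridlines: every point of the y-axis in the box is on the curve.
(c) Matching integer coefficients to the picture gives p.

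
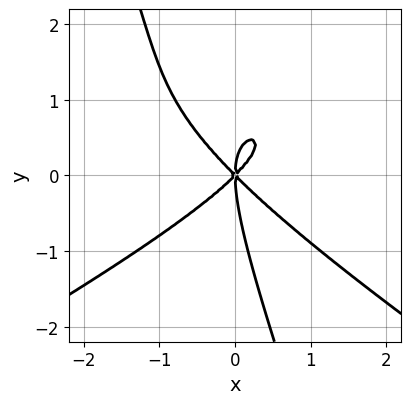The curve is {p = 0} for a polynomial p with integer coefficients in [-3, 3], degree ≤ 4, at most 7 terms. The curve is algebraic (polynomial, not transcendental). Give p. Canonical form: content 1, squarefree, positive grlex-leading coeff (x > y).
x^3*y - 3*x*y^3 - y^4 - 3*x^3 + 3*x*y^2

(a) deg p = 4. No degree-3 curve has this shape.
(b) From the axis intercepts and sections: it crosses the y-axis at the gridline y = 0; it meets the x-axis at x = 0 (among the integer gridlines).
(c) Putting this together gives p.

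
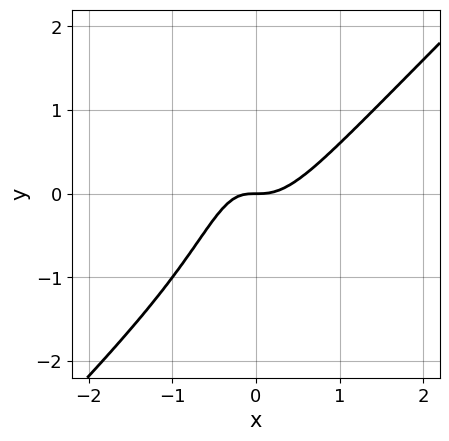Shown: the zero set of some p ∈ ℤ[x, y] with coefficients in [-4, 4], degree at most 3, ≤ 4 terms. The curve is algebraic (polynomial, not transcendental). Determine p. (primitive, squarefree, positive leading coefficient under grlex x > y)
3*x^3 - 3*x^2*y - x*y - y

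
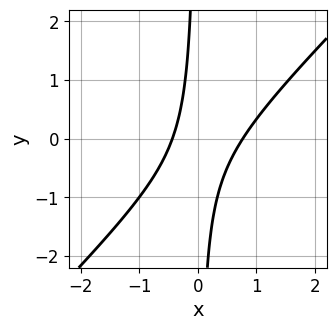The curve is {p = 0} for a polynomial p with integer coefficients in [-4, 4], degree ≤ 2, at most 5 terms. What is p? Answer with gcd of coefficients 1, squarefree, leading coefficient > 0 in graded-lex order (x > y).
3*x^2 - 3*x*y - x - 1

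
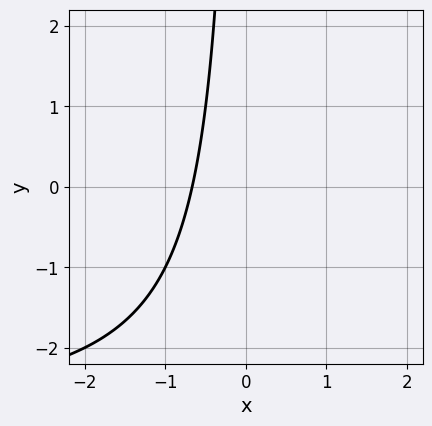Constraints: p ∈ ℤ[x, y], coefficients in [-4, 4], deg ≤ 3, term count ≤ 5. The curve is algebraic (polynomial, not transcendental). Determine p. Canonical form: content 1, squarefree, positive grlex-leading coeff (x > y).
x*y + 3*x + 2

First, the degree is 2 — no degree-1 curve has this shape.
Then, reading off the gridlines: no y-intercept at any integer in the box.
Finally, assembling these constraints gives the stated polynomial.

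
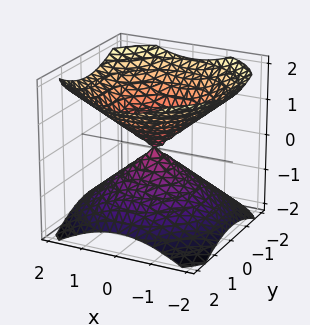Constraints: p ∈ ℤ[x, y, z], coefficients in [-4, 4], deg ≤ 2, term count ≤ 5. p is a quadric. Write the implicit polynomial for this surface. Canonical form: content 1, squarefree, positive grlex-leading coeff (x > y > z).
1. There are 2 components.
2. Degree: a double cone through the origin; a quadric, so deg p = 2.
3. Symmetries: mirror symmetry z ↦ −z ⇒ only even powers of z; rotational symmetry about the z-axis ⇒ p depends on x, y only through x² + y².
4. Against the integer gridlines: a circular section at z = 1 has radius between 1 and 2; it crosses the y-axis at the gridline y = 0; one z-axis crossing is at z = 0.
5. Fitting integer coefficients to these (and the overall shape) gives p.

2*x^2 + 2*y^2 - 3*z^2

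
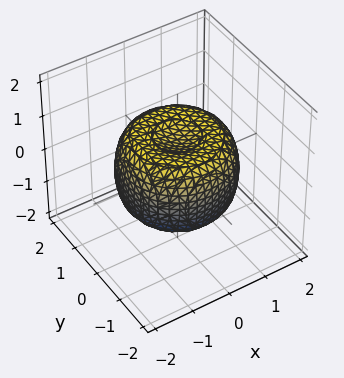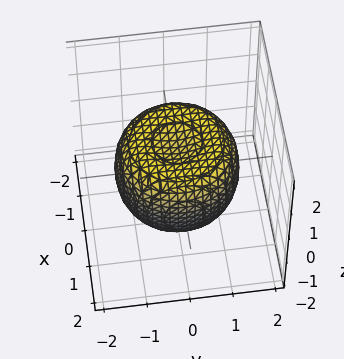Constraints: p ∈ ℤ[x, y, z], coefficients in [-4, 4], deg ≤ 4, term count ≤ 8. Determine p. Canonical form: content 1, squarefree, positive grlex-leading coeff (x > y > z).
2*x^4 + 4*x^2*y^2 + 2*y^4 - 3*x^2 - 3*y^2 + 3*z^2 - 2

First, the degree is 4 — the shape is more complex than any degree-3 surface.
Then, symmetries: rotational symmetry about the z-axis ⇒ p depends on x, y only through x² + y².
Then, against the integer gridlines: a circular section at z = -1 has radius between 0 and 1.
Finally, assembling these constraints gives the stated polynomial.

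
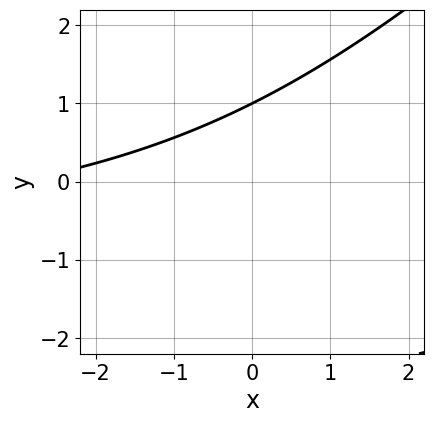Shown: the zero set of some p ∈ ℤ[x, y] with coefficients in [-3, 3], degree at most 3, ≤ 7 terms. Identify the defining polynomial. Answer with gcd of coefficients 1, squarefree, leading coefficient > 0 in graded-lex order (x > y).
deg p = 2. The shape is more complex than any degree-1 curve.
Against the integer gridlines: the curve avoids every integer x-axis point in the box; it crosses the y-axis at the gridline y = 1.
These observations pin down the coefficients.

x*y - y^2 + x - 2*y + 3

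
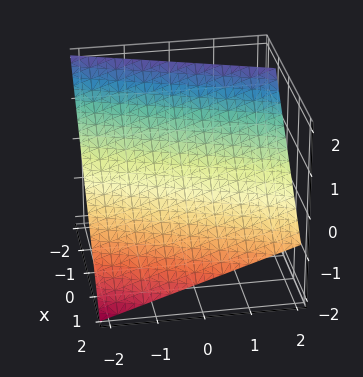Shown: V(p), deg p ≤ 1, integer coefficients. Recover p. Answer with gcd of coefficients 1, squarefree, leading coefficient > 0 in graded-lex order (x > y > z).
(a) deg p = 1. Every cross-section is a straight line — this is a plane.
(b) From the visible intercepts: one y-axis crossing is at y = -2.
(c) Together with the visible shape, these determine p as stated.

3*x - y + 3*z - 2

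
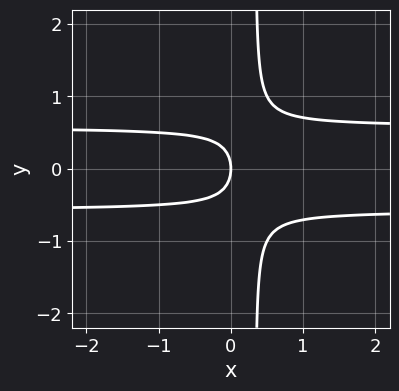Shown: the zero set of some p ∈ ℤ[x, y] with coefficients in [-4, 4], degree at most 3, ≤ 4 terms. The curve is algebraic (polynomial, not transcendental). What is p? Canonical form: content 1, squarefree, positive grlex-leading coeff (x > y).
First, degree: the shape is more complex than any degree-2 curve, so deg p = 3.
Then, symmetries: the y ↦ −y reflection is a symmetry, so y appears only in even powers.
Then, against the integer gridlines: it crosses the y-axis at the gridline y = 0; one x-axis crossing is at x = 0.
Finally, these observations pin down the coefficients.

3*x*y^2 - y^2 - x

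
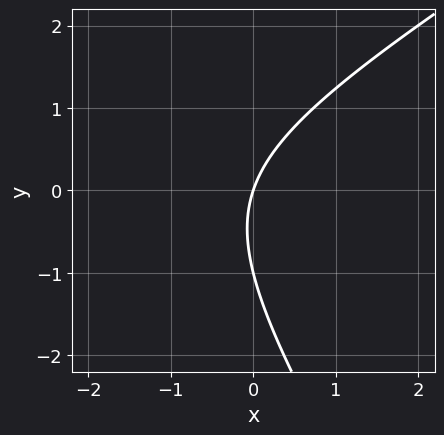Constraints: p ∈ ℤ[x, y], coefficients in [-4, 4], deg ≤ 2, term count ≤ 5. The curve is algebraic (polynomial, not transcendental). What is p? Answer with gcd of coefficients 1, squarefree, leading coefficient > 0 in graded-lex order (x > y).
x^2 - x*y - y^2 + 3*x - y

First, deg p = 2. No degree-1 curve has this shape.
Then, reading off the gridlines: it meets the x-axis at x = 0 (among the integer gridlines); among the integer gridlines, it crosses the y-axis at y ∈ {-1, 0}.
Finally, these observations pin down the coefficients.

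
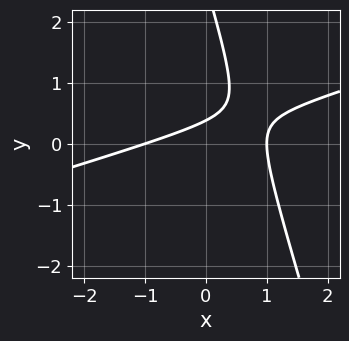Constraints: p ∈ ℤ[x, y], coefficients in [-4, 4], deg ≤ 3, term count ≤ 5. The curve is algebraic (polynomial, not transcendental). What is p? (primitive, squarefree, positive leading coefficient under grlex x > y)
x^2 - 3*x*y - y^2 + 3*y - 1

1. The degree is 2 — a generic line meets the curve in up to 2 points.
2. Observable constraints: among the integer gridlines, it crosses the x-axis at x ∈ {-1, 1}.
3. The integer polynomial consistent with all of this is the stated p.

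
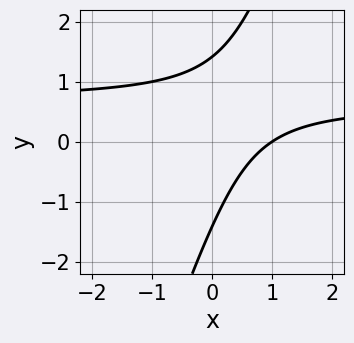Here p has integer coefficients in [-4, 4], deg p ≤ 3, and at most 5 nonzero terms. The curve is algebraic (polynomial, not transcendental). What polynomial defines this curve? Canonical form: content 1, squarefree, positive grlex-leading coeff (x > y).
3*x*y - y^2 - 2*x + 2

The degree is 2 — a generic line meets the curve in up to 2 points.
Reading off the gridlines: one x-axis crossing is at x = 1.
Solving for integer coefficients yields p as stated.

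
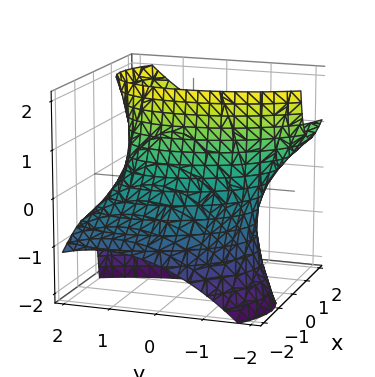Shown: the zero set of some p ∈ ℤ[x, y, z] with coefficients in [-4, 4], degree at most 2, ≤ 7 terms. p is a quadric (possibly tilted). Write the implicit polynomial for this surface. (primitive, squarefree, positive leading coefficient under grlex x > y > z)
2*x^2 + x*y - 3*x*z + y^2 - 2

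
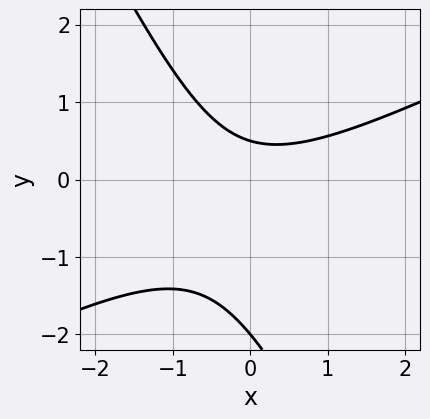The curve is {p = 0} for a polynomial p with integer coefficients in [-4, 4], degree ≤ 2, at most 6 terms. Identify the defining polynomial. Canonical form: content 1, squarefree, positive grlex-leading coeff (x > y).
(a) deg p = 2. The shape is more complex than any degree-1 curve.
(b) Reading off the gridlines: it misses every integer gridline on the x-axis; it meets the y-axis at y = -2 (among the integer gridlines).
(c) Solving for integer coefficients yields p as stated.

2*x^2 - 3*x*y - 2*y^2 - 3*y + 2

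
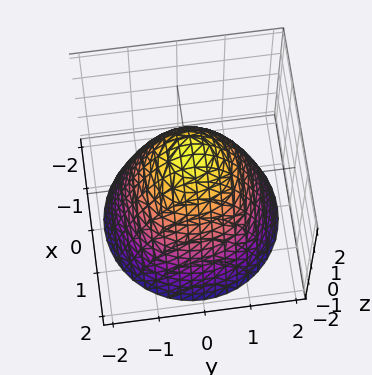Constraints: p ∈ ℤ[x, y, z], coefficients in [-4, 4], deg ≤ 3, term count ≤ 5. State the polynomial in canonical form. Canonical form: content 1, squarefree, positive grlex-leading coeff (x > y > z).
deg p = 2.
Symmetry: every cross-section ⟂ z is a circle, so x, y appear only via x² + y².
Checking where it meets the axes: a circular section at z = 0 has radius between 1 and 2.
Fitting integer coefficients to these (and the overall shape) gives p.

2*x^2 + 2*y^2 + 2*z - 3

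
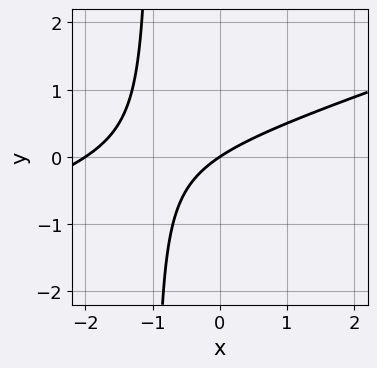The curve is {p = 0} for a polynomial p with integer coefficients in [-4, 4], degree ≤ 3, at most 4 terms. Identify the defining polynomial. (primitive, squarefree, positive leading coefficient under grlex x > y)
x^2 - 3*x*y + 2*x - 3*y

First, deg p = 2.
Then, from the visible intercepts: one y-axis crossing is at y = 0; among the integer gridlines, it crosses the x-axis at x ∈ {-2, 0}.
Finally, putting this together gives p.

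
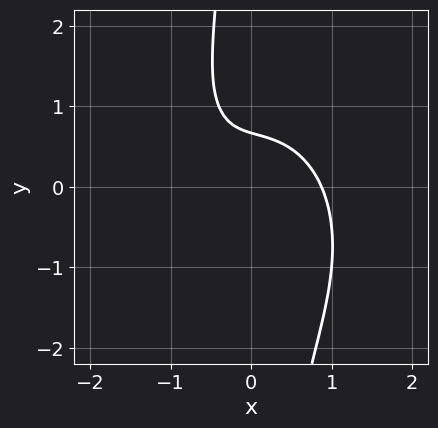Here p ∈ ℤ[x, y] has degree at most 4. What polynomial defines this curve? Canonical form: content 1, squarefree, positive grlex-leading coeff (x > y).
3*x^3 + 2*x*y^2 + 3*y - 2

1. Degree: the shape is more complex than any degree-2 curve, so deg p = 3.
2. The integer polynomial consistent with all of this is the stated p.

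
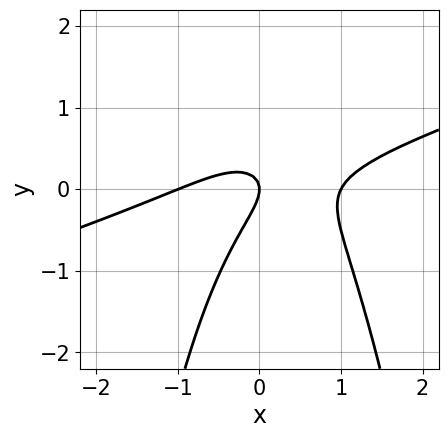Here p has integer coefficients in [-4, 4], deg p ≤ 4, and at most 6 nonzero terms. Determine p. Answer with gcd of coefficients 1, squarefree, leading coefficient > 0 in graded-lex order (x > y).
1. The degree is 3 — a generic line meets the curve in up to 3 points.
2. Against the integer gridlines: among the integer gridlines, it crosses the x-axis at x ∈ {-1, 0, 1}; it crosses the y-axis at the gridline y = 0.
3. Together with the visible shape, these determine p as stated.

x^3 - 3*x^2*y + 2*x*y - 2*y^2 - x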